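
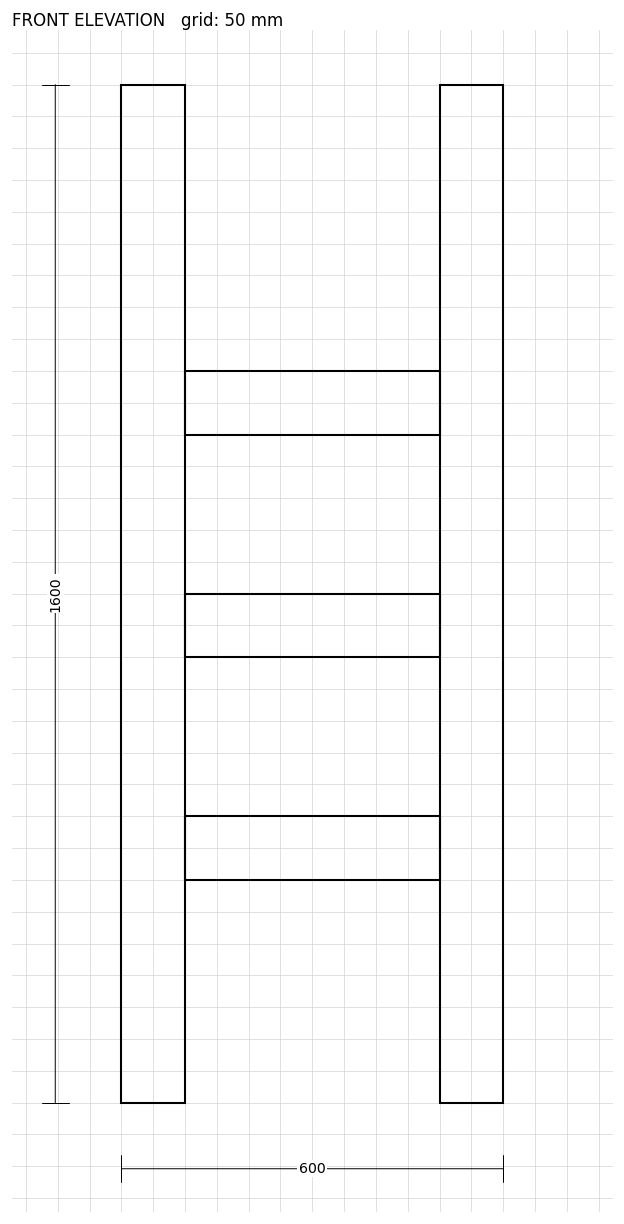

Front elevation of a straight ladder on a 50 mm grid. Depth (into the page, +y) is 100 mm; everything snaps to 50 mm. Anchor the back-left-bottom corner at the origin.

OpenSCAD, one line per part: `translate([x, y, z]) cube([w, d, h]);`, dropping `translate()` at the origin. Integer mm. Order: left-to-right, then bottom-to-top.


cube([100, 100, 1600]);
translate([100, 0, 350]) cube([400, 100, 100]);
translate([100, 0, 700]) cube([400, 100, 100]);
translate([100, 0, 1050]) cube([400, 100, 100]);
translate([500, 0, 0]) cube([100, 100, 1600]);


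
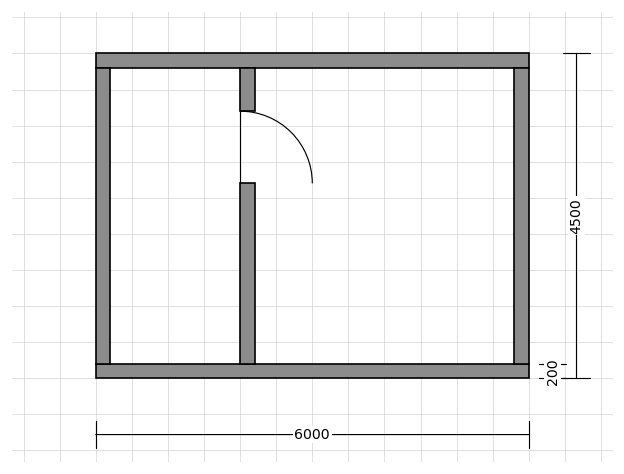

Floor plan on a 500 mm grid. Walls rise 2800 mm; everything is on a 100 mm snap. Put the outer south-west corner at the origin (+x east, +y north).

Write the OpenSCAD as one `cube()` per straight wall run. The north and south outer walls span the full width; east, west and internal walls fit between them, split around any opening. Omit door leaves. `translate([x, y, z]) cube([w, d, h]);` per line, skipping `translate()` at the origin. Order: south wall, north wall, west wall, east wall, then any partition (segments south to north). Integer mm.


cube([6000, 200, 2800]);
translate([0, 4300, 0]) cube([6000, 200, 2800]);
translate([0, 200, 0]) cube([200, 4100, 2800]);
translate([5800, 200, 0]) cube([200, 4100, 2800]);
translate([2000, 200, 0]) cube([200, 2500, 2800]);
translate([2000, 3700, 0]) cube([200, 600, 2800]);


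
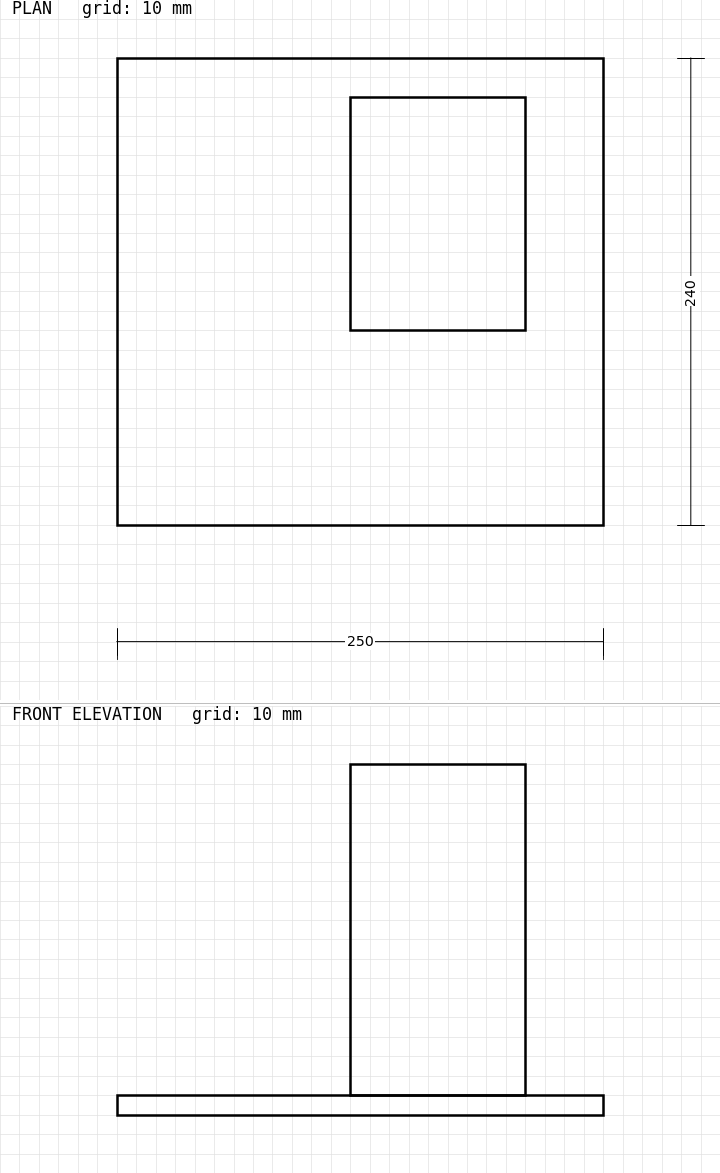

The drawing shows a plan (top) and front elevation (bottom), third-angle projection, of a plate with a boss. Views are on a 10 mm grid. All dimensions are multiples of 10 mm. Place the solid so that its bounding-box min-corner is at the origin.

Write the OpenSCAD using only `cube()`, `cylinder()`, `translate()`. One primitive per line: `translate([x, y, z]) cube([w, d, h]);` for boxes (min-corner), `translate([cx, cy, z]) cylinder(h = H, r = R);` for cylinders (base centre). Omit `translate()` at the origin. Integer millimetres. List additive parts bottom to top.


cube([250, 240, 10]);
translate([120, 100, 10]) cube([90, 120, 170]);


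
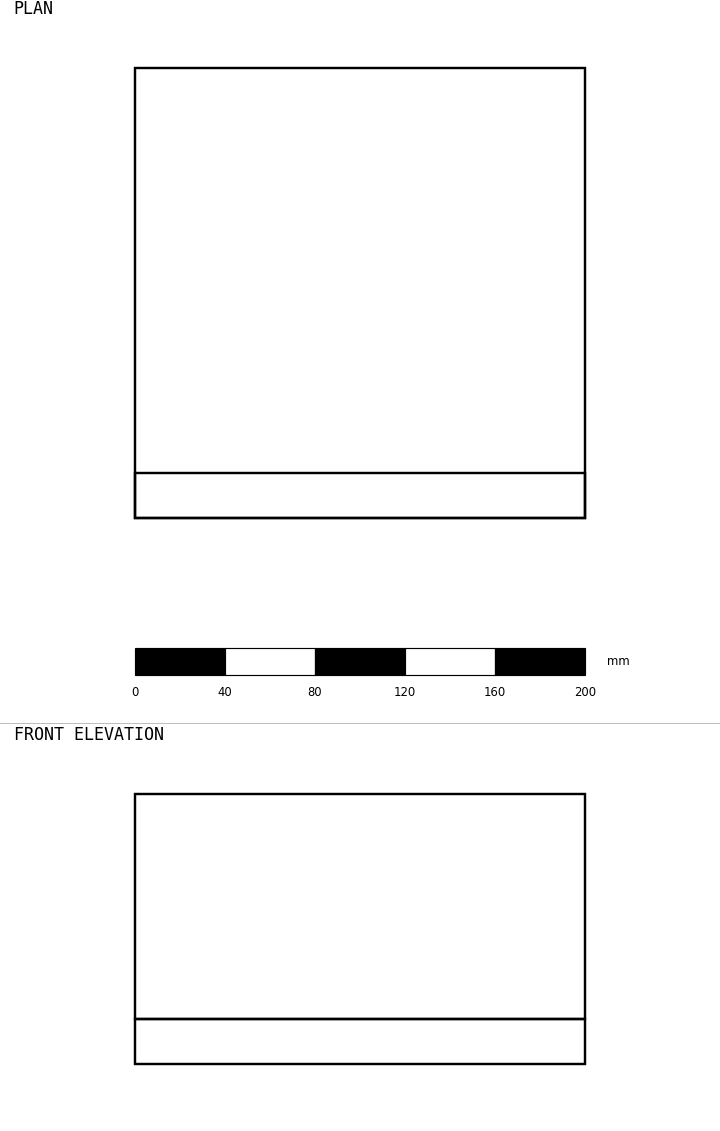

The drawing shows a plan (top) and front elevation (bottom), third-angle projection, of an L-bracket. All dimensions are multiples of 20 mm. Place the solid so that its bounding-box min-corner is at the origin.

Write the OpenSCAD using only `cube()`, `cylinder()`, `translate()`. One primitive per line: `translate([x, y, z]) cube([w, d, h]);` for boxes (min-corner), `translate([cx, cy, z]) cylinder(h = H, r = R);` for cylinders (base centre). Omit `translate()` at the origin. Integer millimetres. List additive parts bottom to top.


cube([200, 200, 20]);
translate([0, 0, 20]) cube([200, 20, 100]);


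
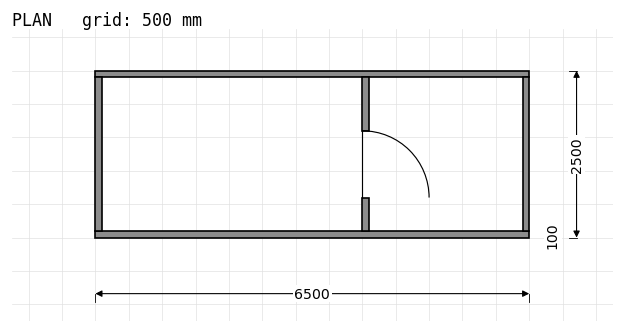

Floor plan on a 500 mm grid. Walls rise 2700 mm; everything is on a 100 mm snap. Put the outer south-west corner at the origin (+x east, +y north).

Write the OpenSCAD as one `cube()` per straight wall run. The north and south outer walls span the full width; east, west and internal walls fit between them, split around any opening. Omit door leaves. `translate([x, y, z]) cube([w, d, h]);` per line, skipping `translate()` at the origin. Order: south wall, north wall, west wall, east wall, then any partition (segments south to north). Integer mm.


cube([6500, 100, 2700]);
translate([0, 2400, 0]) cube([6500, 100, 2700]);
translate([0, 100, 0]) cube([100, 2300, 2700]);
translate([6400, 100, 0]) cube([100, 2300, 2700]);
translate([4000, 100, 0]) cube([100, 500, 2700]);
translate([4000, 1600, 0]) cube([100, 800, 2700]);


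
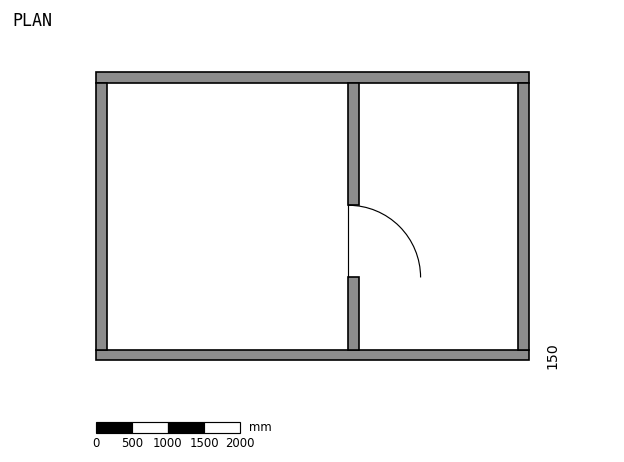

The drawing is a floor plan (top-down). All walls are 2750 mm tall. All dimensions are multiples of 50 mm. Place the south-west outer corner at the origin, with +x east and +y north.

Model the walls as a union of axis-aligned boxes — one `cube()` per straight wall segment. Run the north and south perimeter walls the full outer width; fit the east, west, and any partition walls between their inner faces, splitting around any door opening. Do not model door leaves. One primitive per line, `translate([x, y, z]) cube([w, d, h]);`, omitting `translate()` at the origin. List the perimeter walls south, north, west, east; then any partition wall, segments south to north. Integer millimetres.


cube([6000, 150, 2750]);
translate([0, 3850, 0]) cube([6000, 150, 2750]);
translate([0, 150, 0]) cube([150, 3700, 2750]);
translate([5850, 150, 0]) cube([150, 3700, 2750]);
translate([3500, 150, 0]) cube([150, 1000, 2750]);
translate([3500, 2150, 0]) cube([150, 1700, 2750]);


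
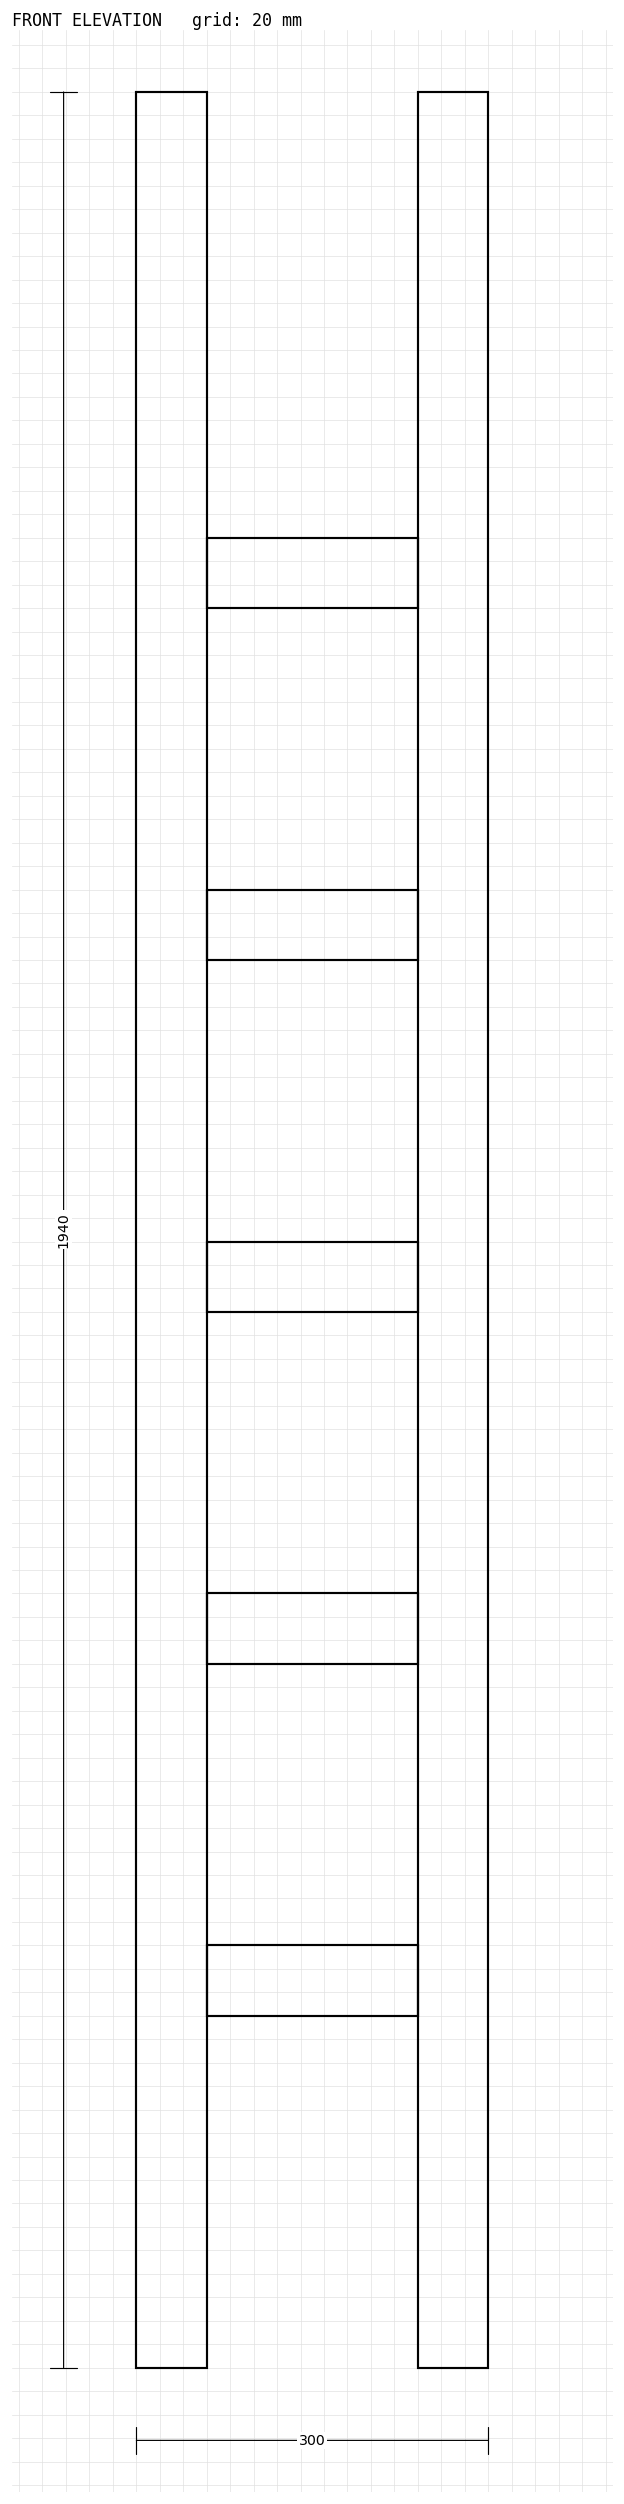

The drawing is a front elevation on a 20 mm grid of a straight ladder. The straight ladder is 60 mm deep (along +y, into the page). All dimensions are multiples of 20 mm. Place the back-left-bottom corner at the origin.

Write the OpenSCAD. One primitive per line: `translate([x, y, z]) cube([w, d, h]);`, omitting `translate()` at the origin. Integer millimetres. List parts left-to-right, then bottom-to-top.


cube([60, 60, 1940]);
translate([60, 0, 300]) cube([180, 60, 60]);
translate([60, 0, 600]) cube([180, 60, 60]);
translate([60, 0, 900]) cube([180, 60, 60]);
translate([60, 0, 1200]) cube([180, 60, 60]);
translate([60, 0, 1500]) cube([180, 60, 60]);
translate([240, 0, 0]) cube([60, 60, 1940]);


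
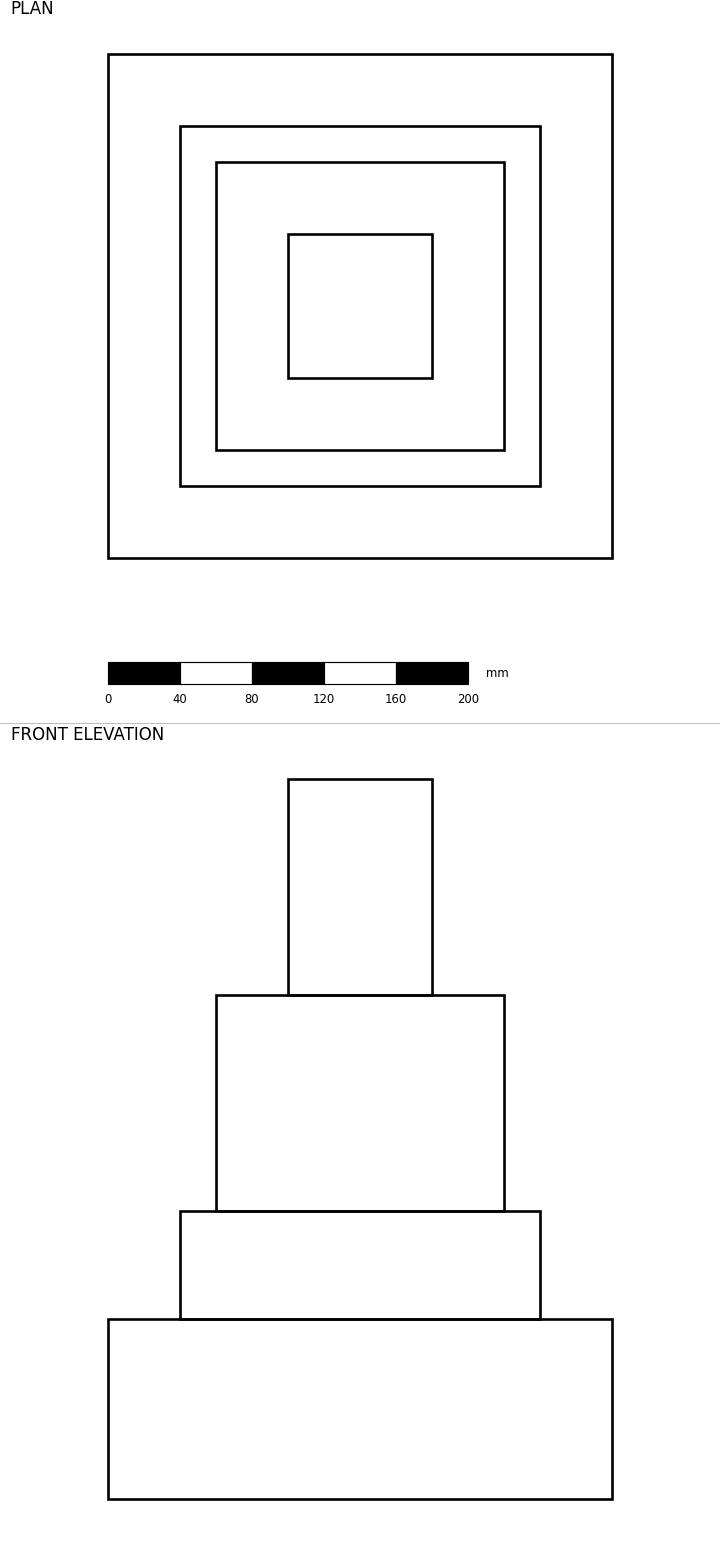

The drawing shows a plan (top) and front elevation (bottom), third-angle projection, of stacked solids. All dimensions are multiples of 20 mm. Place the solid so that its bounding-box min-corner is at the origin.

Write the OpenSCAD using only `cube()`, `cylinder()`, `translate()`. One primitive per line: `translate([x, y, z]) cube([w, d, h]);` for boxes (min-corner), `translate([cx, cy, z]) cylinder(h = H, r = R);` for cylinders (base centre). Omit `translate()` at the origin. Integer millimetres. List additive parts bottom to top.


cube([280, 280, 100]);
translate([40, 40, 100]) cube([200, 200, 60]);
translate([60, 60, 160]) cube([160, 160, 120]);
translate([100, 100, 280]) cube([80, 80, 120]);


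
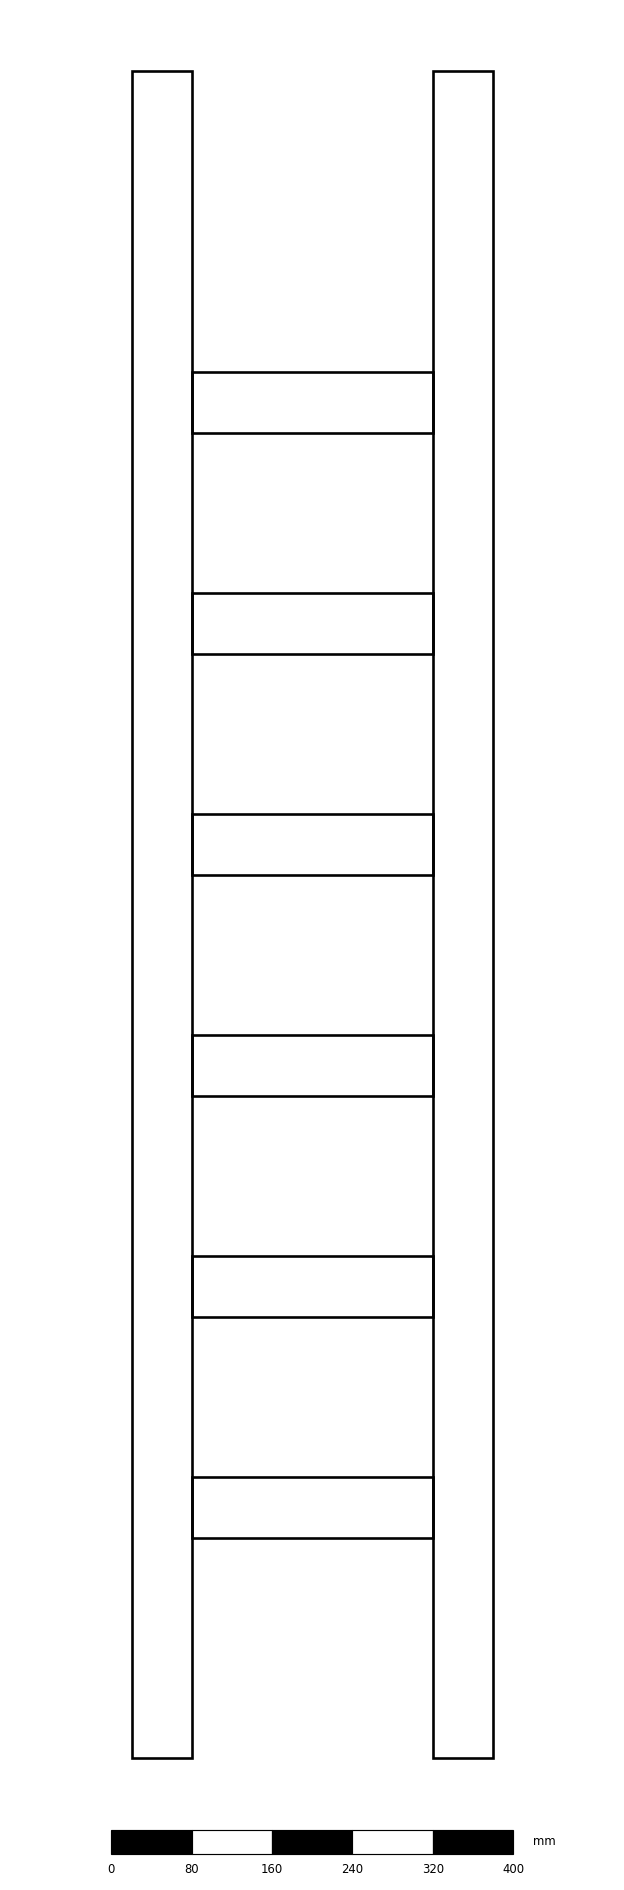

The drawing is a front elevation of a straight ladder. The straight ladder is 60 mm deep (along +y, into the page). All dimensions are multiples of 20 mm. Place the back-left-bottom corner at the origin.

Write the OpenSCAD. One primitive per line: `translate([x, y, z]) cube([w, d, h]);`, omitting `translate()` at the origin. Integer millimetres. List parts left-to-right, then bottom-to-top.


cube([60, 60, 1680]);
translate([60, 0, 220]) cube([240, 60, 60]);
translate([60, 0, 440]) cube([240, 60, 60]);
translate([60, 0, 660]) cube([240, 60, 60]);
translate([60, 0, 880]) cube([240, 60, 60]);
translate([60, 0, 1100]) cube([240, 60, 60]);
translate([60, 0, 1320]) cube([240, 60, 60]);
translate([300, 0, 0]) cube([60, 60, 1680]);


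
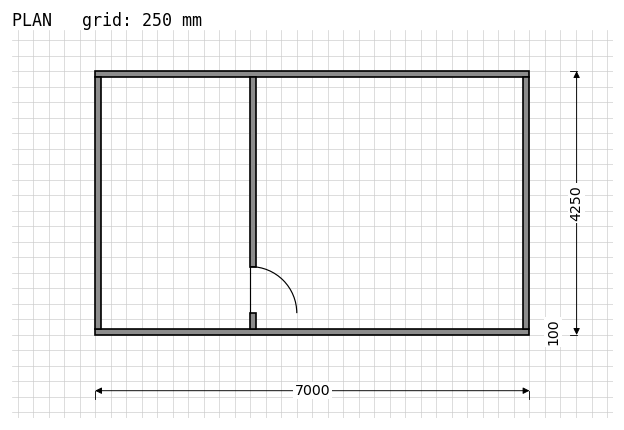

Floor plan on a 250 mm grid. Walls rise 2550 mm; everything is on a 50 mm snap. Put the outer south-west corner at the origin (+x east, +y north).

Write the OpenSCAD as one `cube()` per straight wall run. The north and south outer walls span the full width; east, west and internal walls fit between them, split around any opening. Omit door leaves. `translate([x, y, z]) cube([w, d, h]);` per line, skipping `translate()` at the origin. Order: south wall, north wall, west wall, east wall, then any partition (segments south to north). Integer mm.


cube([7000, 100, 2550]);
translate([0, 4150, 0]) cube([7000, 100, 2550]);
translate([0, 100, 0]) cube([100, 4050, 2550]);
translate([6900, 100, 0]) cube([100, 4050, 2550]);
translate([2500, 100, 0]) cube([100, 250, 2550]);
translate([2500, 1100, 0]) cube([100, 3050, 2550]);


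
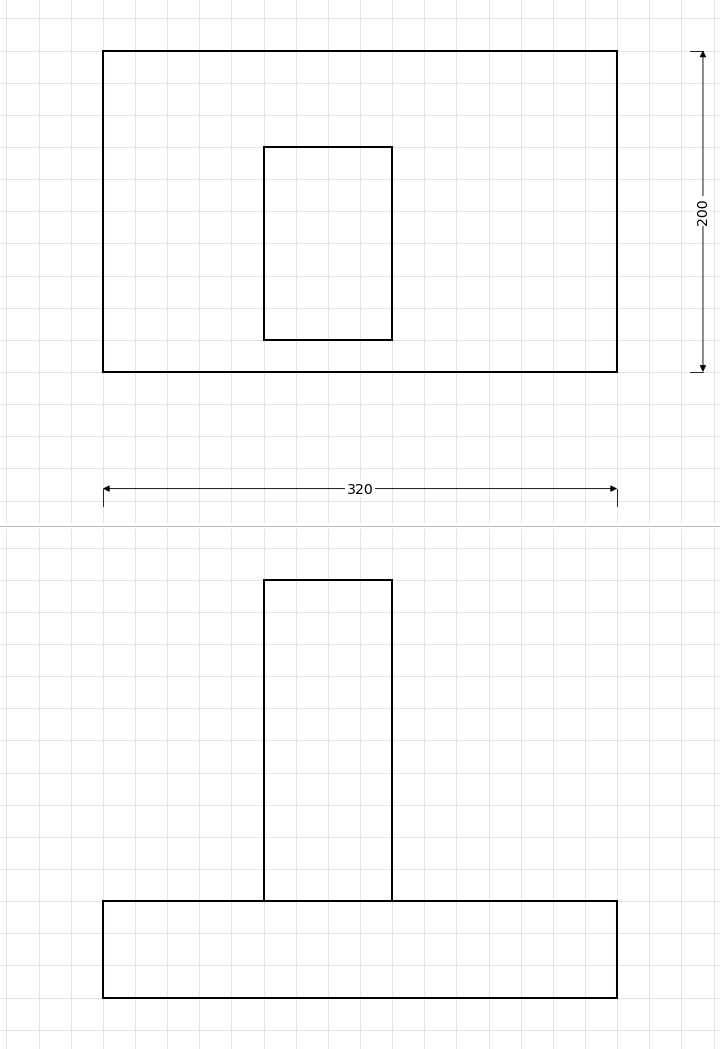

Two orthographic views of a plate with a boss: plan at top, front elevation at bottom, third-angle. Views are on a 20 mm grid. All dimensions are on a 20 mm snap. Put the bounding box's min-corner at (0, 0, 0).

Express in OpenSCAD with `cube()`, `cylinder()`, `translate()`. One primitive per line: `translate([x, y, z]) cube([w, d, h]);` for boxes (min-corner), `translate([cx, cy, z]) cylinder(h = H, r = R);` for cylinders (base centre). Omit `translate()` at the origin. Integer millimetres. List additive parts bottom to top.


cube([320, 200, 60]);
translate([100, 20, 60]) cube([80, 120, 200]);


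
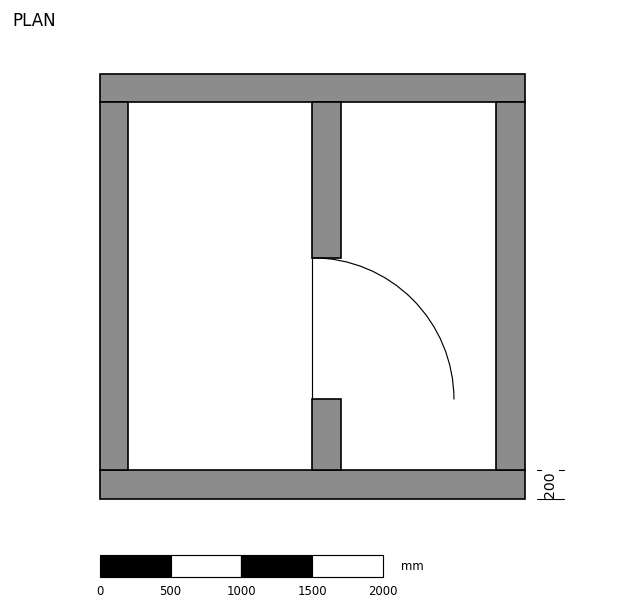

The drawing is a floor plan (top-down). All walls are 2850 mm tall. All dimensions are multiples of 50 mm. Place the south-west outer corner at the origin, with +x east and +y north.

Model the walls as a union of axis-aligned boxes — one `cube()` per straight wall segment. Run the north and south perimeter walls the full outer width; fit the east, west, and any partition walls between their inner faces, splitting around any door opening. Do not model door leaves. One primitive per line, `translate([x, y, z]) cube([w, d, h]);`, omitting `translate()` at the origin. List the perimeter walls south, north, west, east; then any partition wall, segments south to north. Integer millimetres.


cube([3000, 200, 2850]);
translate([0, 2800, 0]) cube([3000, 200, 2850]);
translate([0, 200, 0]) cube([200, 2600, 2850]);
translate([2800, 200, 0]) cube([200, 2600, 2850]);
translate([1500, 200, 0]) cube([200, 500, 2850]);
translate([1500, 1700, 0]) cube([200, 1100, 2850]);


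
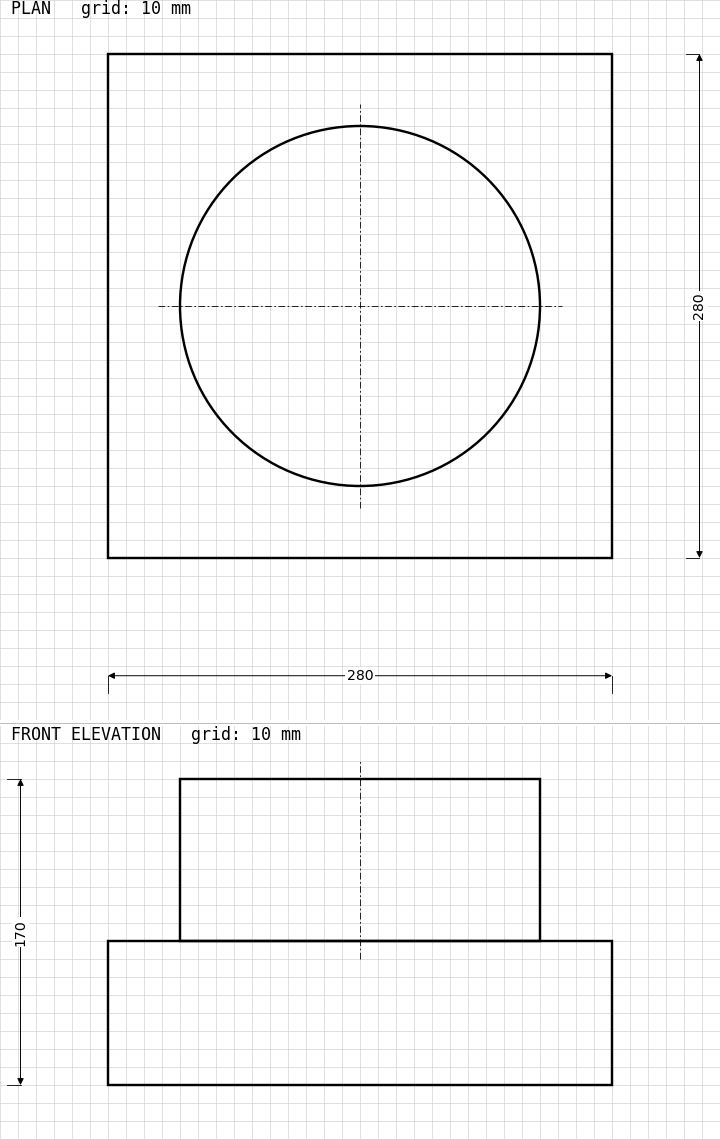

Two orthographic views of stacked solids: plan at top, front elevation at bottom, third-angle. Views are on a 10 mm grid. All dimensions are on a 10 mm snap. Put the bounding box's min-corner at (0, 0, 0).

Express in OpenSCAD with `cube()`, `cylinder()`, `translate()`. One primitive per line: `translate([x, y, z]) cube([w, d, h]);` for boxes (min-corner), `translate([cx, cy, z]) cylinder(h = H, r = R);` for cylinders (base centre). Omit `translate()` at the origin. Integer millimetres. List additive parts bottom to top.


cube([280, 280, 80]);
translate([140, 140, 80]) cylinder(h = 90, r = 100);


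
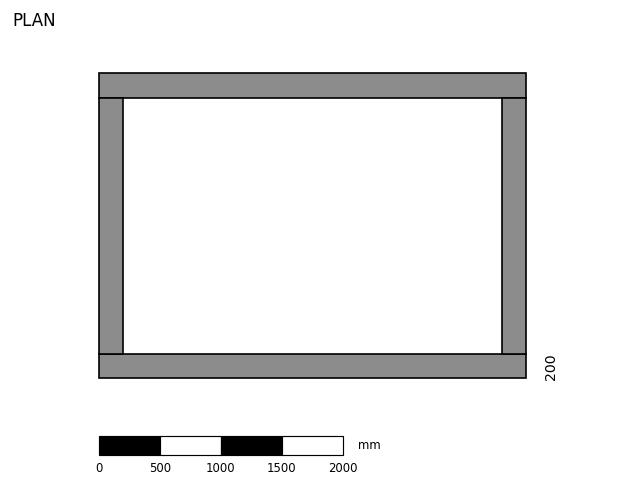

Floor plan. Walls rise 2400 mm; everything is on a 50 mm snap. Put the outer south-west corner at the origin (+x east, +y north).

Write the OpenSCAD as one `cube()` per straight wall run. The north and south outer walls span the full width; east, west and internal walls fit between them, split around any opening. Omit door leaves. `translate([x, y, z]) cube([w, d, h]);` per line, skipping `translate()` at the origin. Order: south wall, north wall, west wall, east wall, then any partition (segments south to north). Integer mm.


cube([3500, 200, 2400]);
translate([0, 2300, 0]) cube([3500, 200, 2400]);
translate([0, 200, 0]) cube([200, 2100, 2400]);
translate([3300, 200, 0]) cube([200, 2100, 2400]);


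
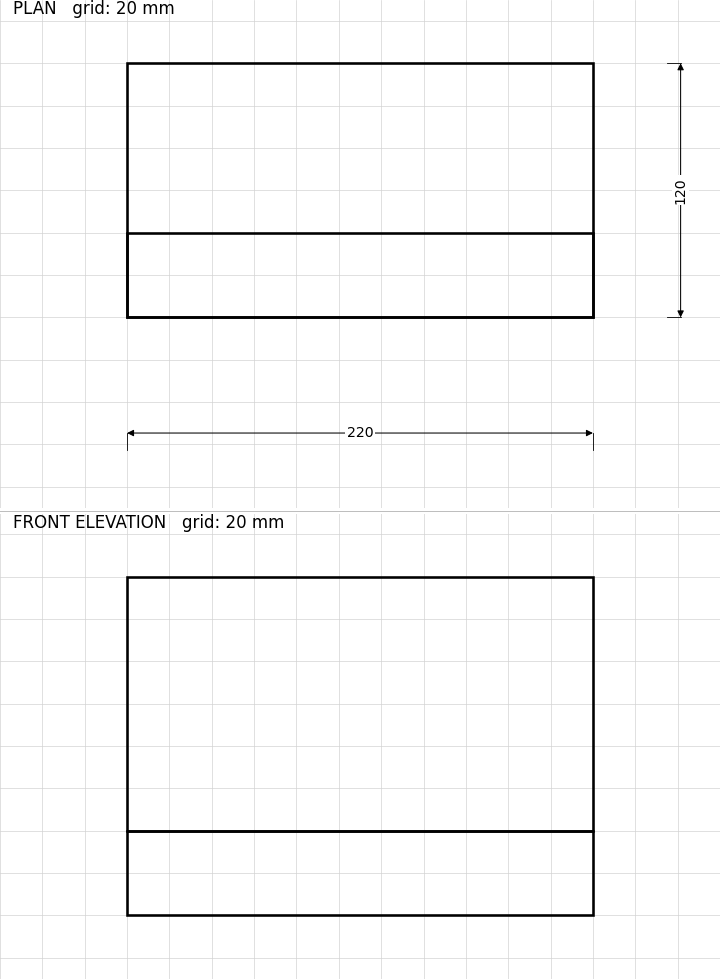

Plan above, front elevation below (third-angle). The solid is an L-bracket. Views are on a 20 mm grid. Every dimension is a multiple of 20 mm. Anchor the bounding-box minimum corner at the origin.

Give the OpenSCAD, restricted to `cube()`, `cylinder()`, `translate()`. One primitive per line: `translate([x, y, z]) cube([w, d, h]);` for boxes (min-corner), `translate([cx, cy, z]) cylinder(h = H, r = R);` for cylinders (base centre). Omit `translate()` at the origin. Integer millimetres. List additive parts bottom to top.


cube([220, 120, 40]);
translate([0, 0, 40]) cube([220, 40, 120]);


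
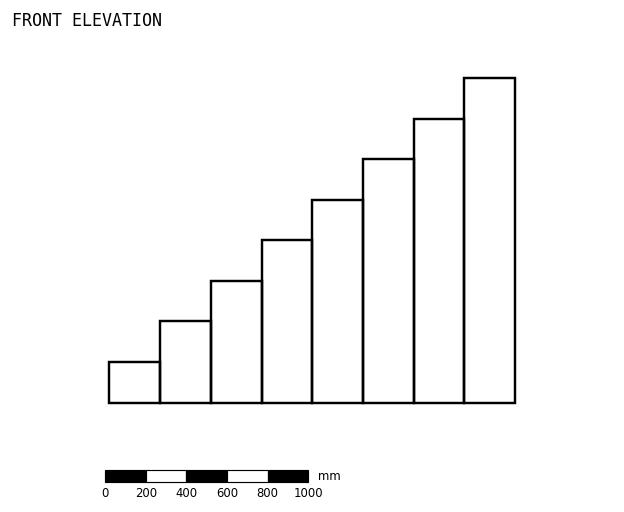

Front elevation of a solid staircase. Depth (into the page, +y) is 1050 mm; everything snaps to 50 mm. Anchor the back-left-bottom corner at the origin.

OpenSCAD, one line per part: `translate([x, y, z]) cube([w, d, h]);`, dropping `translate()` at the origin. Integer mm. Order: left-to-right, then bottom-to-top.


cube([250, 1050, 200]);
translate([250, 0, 0]) cube([250, 1050, 400]);
translate([500, 0, 0]) cube([250, 1050, 600]);
translate([750, 0, 0]) cube([250, 1050, 800]);
translate([1000, 0, 0]) cube([250, 1050, 1000]);
translate([1250, 0, 0]) cube([250, 1050, 1200]);
translate([1500, 0, 0]) cube([250, 1050, 1400]);
translate([1750, 0, 0]) cube([250, 1050, 1600]);


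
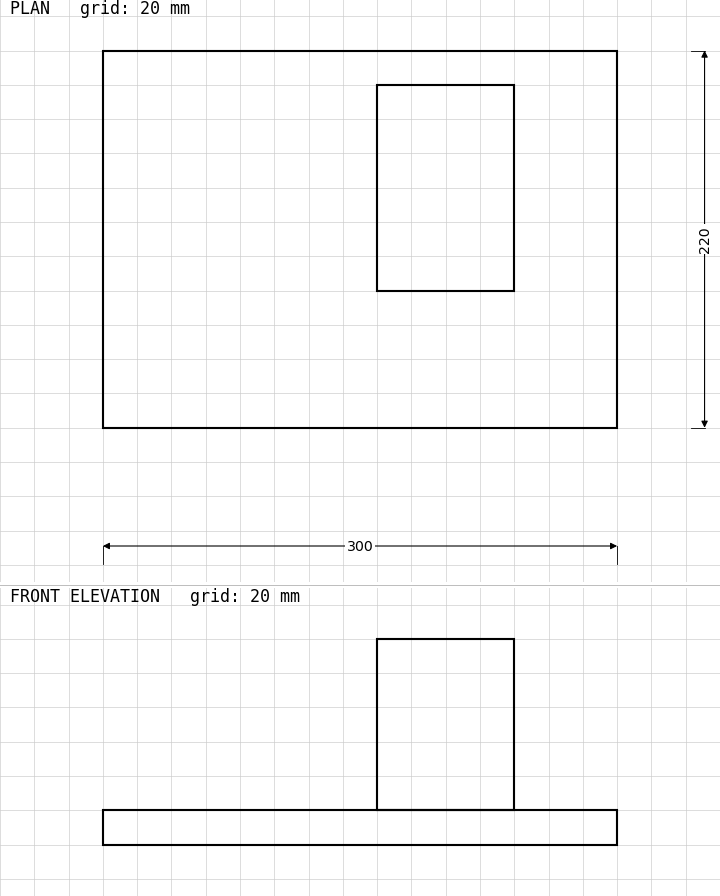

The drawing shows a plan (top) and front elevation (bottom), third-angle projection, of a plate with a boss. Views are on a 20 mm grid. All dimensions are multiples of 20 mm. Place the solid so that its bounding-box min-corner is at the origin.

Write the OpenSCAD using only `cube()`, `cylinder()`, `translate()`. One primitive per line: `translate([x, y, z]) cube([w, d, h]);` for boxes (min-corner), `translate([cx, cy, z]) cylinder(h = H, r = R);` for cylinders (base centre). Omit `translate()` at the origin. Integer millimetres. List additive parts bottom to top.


cube([300, 220, 20]);
translate([160, 80, 20]) cube([80, 120, 100]);


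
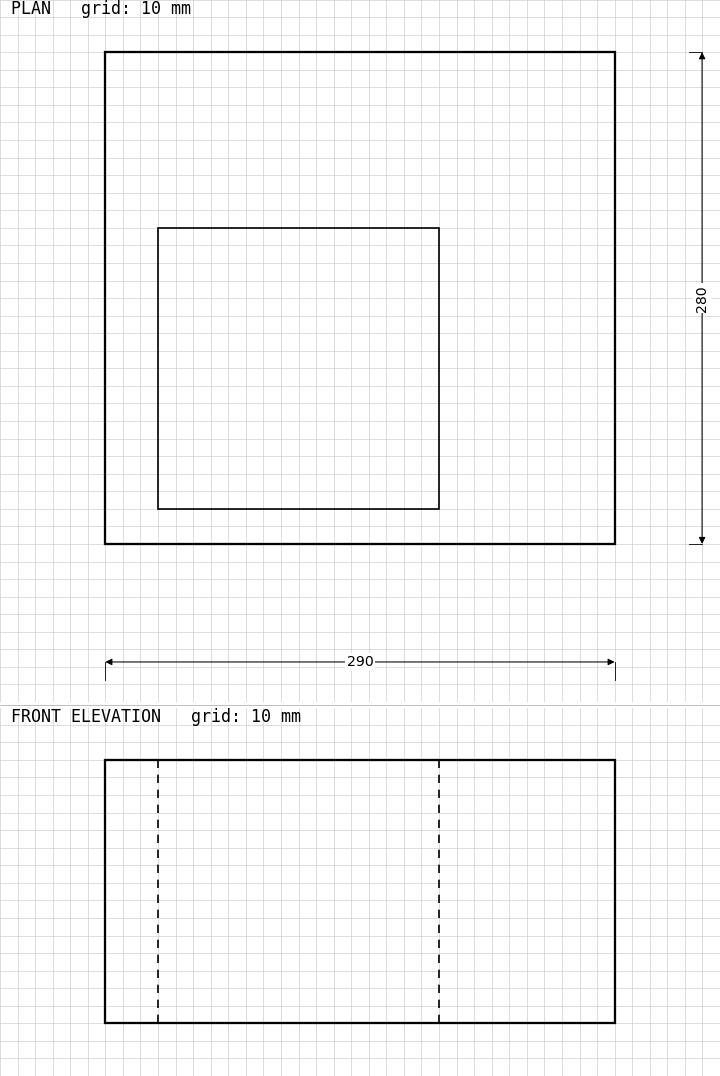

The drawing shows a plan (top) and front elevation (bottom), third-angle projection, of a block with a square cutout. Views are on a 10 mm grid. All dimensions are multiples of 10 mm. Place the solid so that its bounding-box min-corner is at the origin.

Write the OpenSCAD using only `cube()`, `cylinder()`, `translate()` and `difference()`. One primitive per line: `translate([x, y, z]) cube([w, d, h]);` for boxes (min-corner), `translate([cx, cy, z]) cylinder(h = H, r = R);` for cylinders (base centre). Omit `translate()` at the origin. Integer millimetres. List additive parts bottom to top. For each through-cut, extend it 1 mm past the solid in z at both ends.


difference() {
  cube([290, 280, 150]);
  translate([30, 20, -1]) cube([160, 160, 152]);
}


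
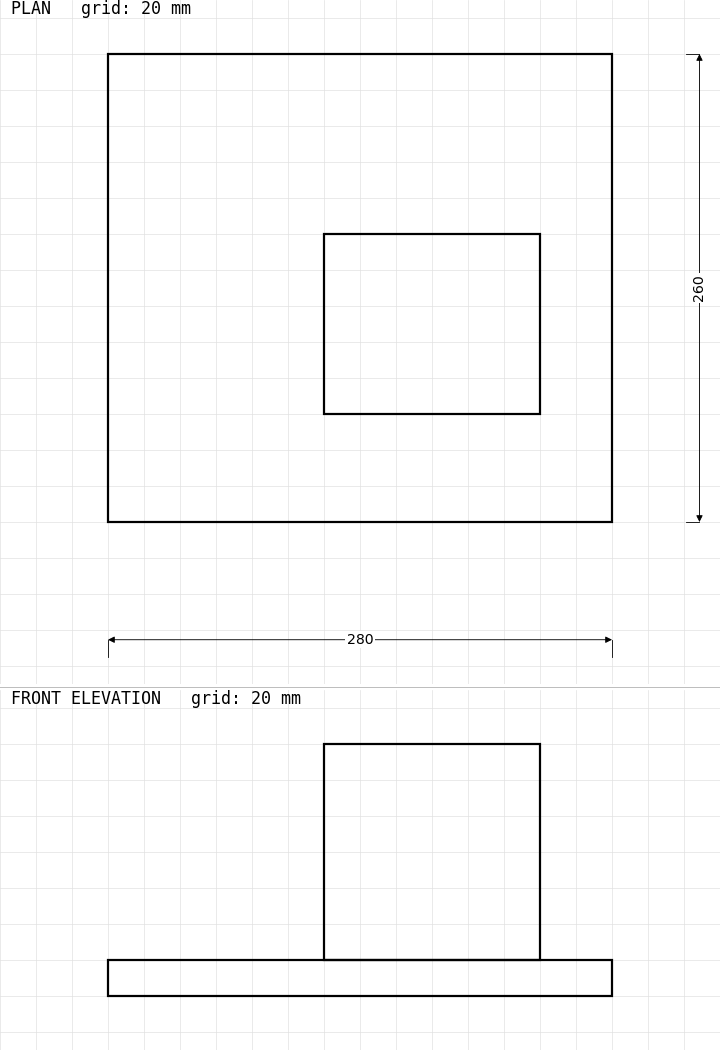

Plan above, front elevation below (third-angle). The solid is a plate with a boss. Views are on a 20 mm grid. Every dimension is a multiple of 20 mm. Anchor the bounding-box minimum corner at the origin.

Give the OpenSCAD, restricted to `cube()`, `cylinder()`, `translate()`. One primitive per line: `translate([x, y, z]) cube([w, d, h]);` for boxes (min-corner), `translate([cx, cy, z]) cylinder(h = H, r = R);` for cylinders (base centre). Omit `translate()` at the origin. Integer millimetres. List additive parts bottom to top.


cube([280, 260, 20]);
translate([120, 60, 20]) cube([120, 100, 120]);


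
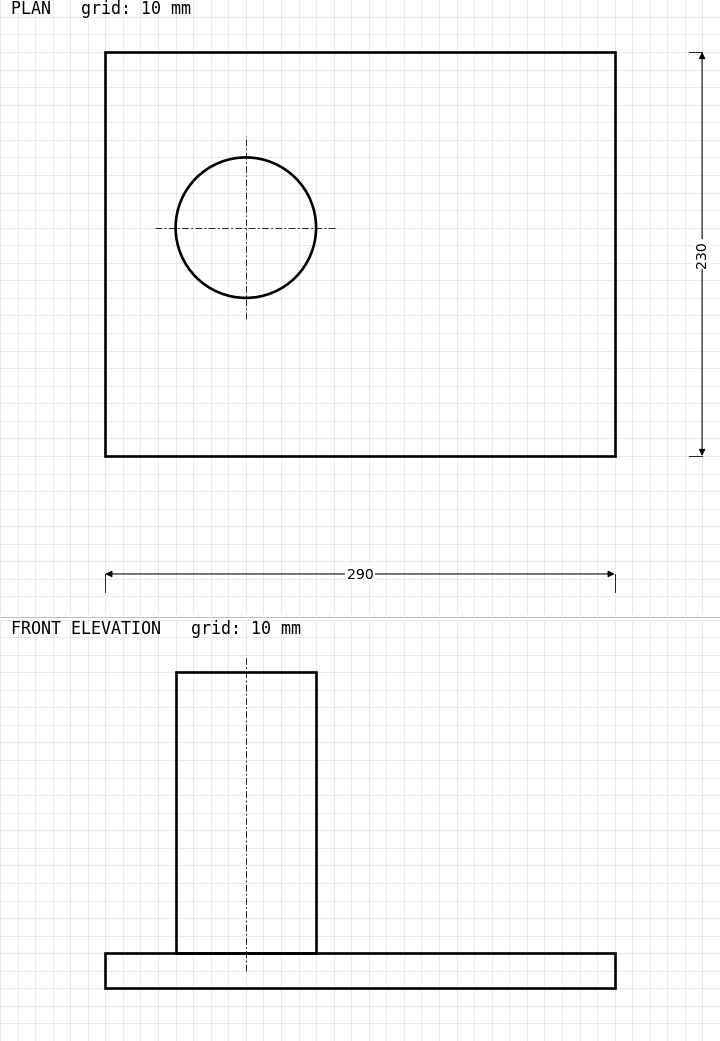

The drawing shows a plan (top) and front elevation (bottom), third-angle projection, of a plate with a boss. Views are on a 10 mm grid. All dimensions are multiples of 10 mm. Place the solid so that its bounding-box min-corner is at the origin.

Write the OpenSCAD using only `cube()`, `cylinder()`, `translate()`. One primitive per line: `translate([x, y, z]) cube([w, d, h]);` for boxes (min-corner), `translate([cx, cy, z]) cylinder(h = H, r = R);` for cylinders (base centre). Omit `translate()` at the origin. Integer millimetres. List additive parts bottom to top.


cube([290, 230, 20]);
translate([80, 130, 20]) cylinder(h = 160, r = 40);


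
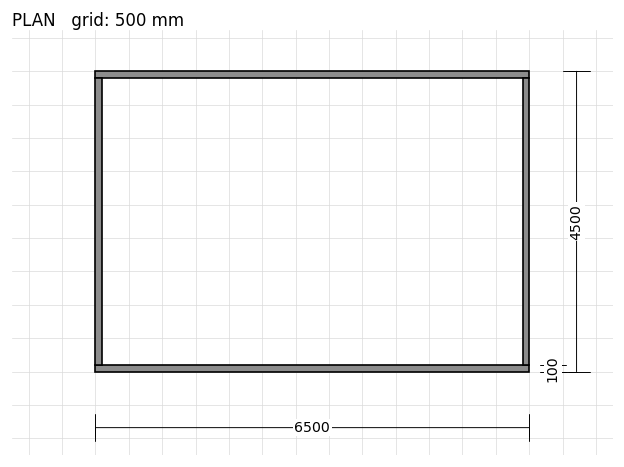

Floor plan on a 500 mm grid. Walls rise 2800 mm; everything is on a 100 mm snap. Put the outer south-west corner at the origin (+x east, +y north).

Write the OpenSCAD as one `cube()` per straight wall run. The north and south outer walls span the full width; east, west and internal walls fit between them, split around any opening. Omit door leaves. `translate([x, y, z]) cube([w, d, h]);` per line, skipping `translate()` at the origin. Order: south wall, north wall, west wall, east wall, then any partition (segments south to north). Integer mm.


cube([6500, 100, 2800]);
translate([0, 4400, 0]) cube([6500, 100, 2800]);
translate([0, 100, 0]) cube([100, 4300, 2800]);
translate([6400, 100, 0]) cube([100, 4300, 2800]);


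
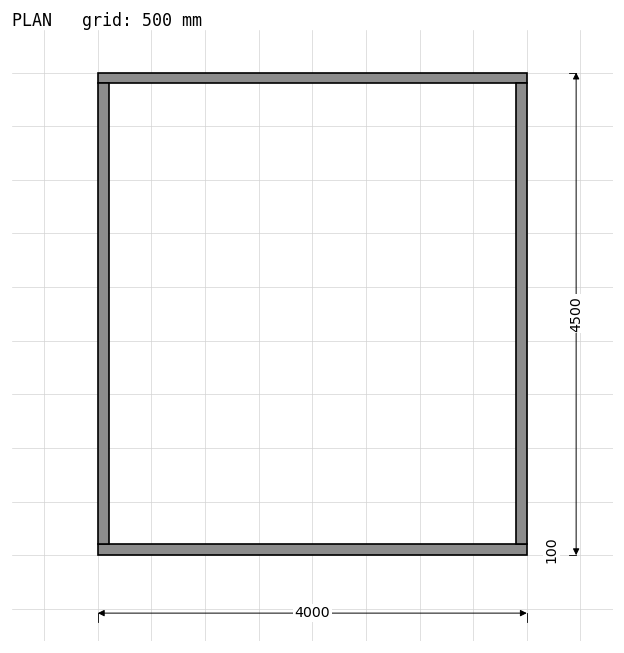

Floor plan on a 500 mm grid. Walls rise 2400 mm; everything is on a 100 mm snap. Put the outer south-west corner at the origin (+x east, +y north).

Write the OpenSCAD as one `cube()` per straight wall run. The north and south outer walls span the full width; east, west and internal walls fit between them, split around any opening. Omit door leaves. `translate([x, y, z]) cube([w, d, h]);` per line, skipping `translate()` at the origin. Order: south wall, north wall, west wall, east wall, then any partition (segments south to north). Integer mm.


cube([4000, 100, 2400]);
translate([0, 4400, 0]) cube([4000, 100, 2400]);
translate([0, 100, 0]) cube([100, 4300, 2400]);
translate([3900, 100, 0]) cube([100, 4300, 2400]);


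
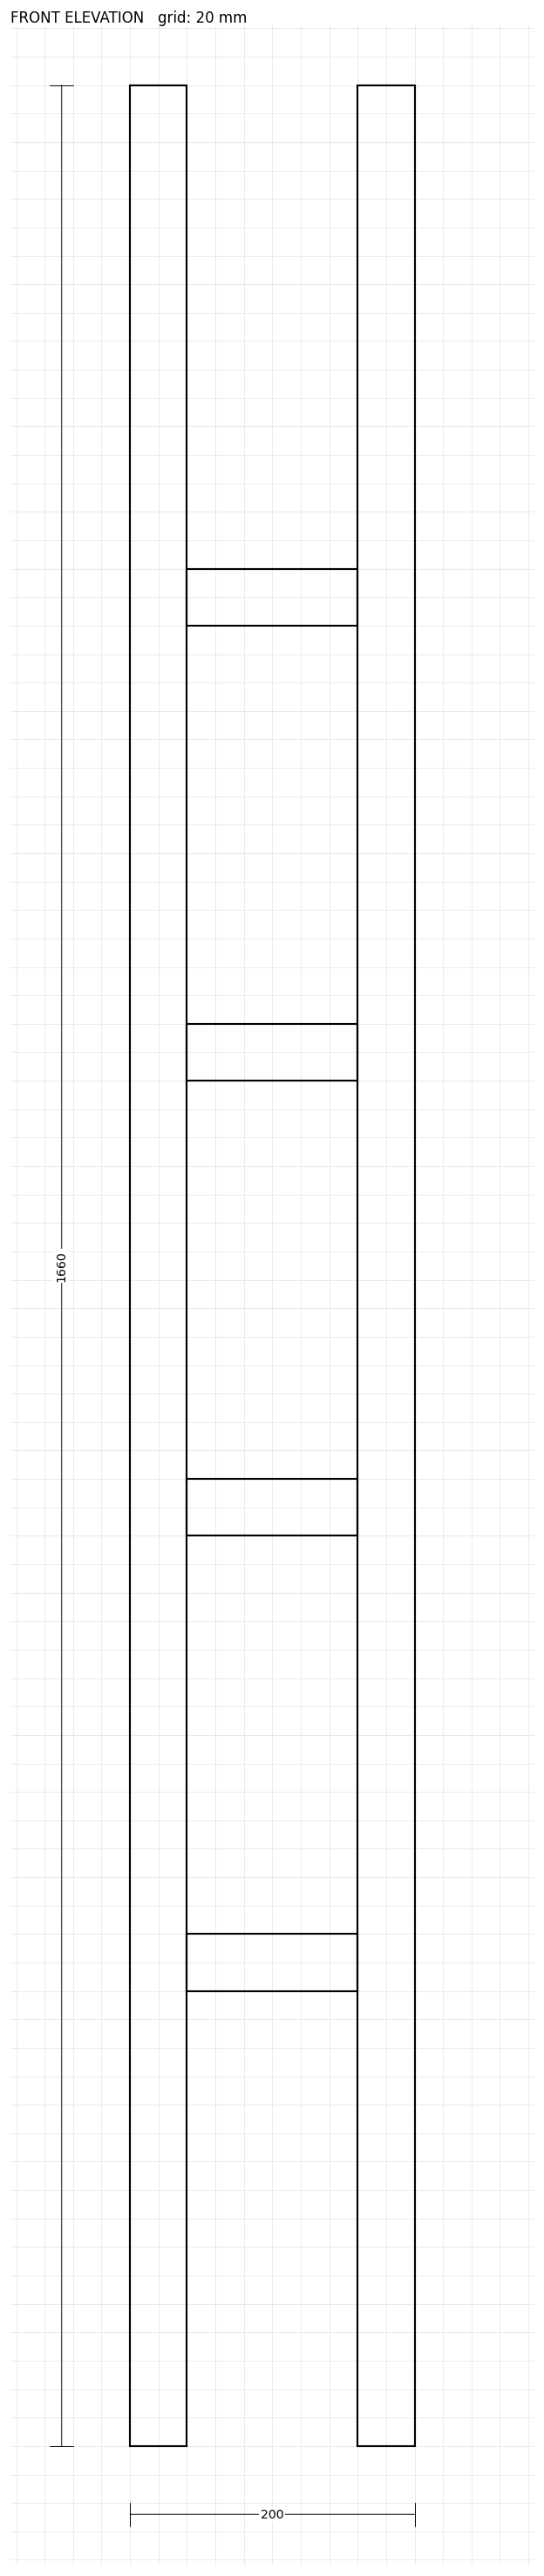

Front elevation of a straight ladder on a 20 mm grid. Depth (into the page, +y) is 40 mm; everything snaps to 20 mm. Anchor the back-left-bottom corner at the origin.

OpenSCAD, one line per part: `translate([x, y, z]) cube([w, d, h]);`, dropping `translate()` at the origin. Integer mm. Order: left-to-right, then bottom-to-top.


cube([40, 40, 1660]);
translate([40, 0, 320]) cube([120, 40, 40]);
translate([40, 0, 640]) cube([120, 40, 40]);
translate([40, 0, 960]) cube([120, 40, 40]);
translate([40, 0, 1280]) cube([120, 40, 40]);
translate([160, 0, 0]) cube([40, 40, 1660]);


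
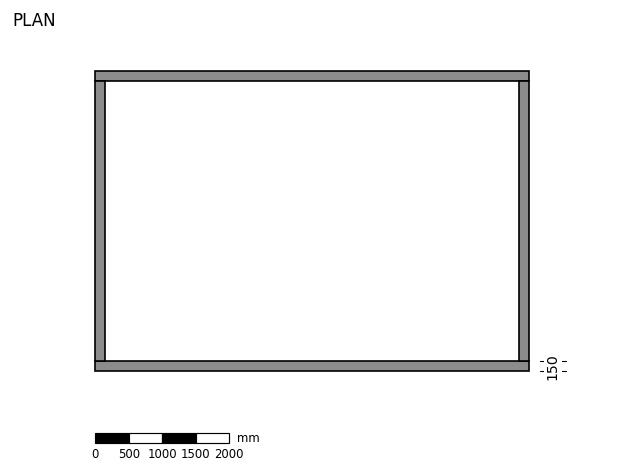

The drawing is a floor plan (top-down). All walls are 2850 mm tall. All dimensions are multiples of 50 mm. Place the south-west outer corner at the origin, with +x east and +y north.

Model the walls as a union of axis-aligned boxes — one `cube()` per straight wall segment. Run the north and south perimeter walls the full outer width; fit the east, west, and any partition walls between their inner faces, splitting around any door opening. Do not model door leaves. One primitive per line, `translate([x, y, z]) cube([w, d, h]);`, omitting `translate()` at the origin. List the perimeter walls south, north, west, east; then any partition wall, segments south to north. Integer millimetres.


cube([6500, 150, 2850]);
translate([0, 4350, 0]) cube([6500, 150, 2850]);
translate([0, 150, 0]) cube([150, 4200, 2850]);
translate([6350, 150, 0]) cube([150, 4200, 2850]);


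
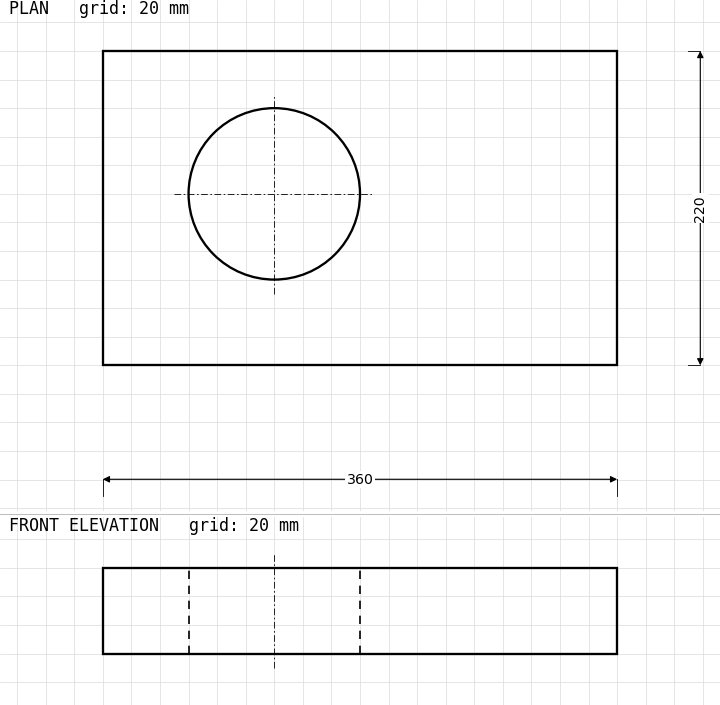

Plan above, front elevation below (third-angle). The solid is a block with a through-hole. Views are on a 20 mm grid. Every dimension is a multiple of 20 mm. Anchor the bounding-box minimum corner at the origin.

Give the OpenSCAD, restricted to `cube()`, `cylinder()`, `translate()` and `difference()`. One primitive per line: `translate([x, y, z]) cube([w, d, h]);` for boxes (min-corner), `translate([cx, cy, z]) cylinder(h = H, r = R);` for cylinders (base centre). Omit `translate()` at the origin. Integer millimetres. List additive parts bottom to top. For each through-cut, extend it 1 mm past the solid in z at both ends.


difference() {
  cube([360, 220, 60]);
  translate([120, 120, -1]) cylinder(h = 62, r = 60);
}


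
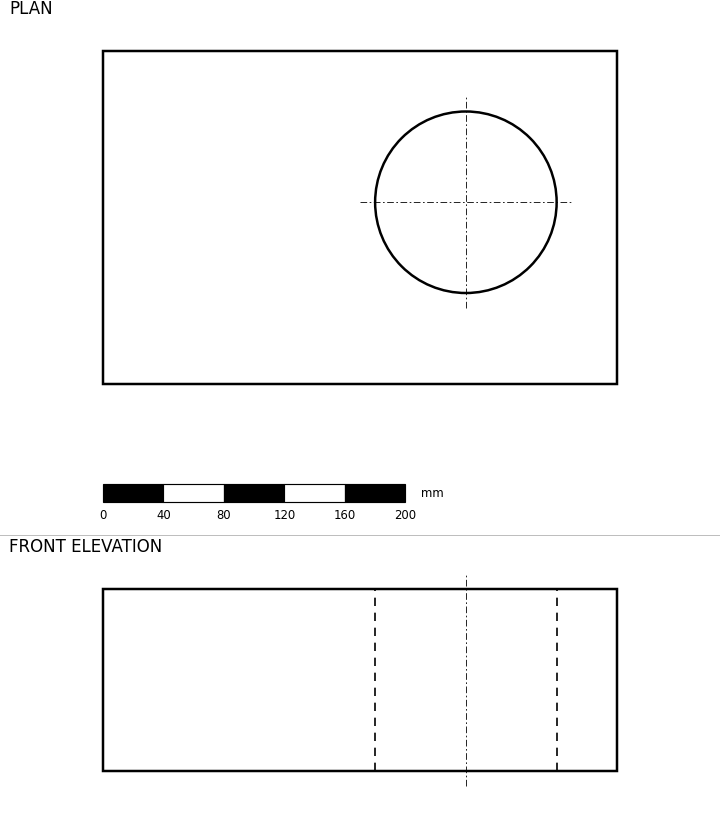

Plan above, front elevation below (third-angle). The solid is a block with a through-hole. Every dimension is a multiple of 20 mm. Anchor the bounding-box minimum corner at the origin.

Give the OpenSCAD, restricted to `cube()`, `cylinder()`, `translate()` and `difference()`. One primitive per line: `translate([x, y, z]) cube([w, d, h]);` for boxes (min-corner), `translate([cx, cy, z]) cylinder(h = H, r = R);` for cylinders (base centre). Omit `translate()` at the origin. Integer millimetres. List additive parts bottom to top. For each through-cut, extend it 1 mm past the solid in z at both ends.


difference() {
  cube([340, 220, 120]);
  translate([240, 120, -1]) cylinder(h = 122, r = 60);
}


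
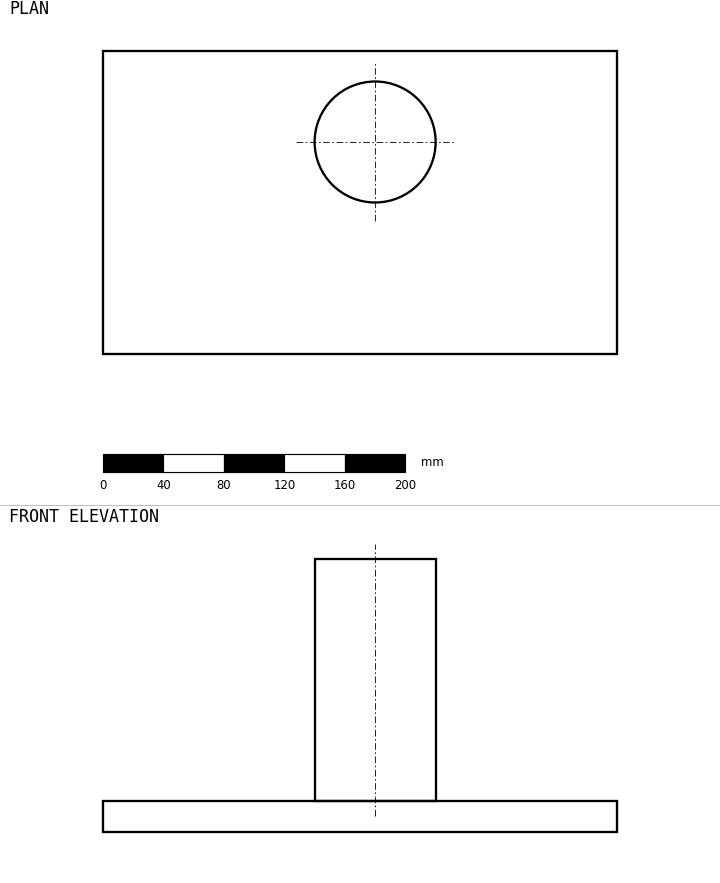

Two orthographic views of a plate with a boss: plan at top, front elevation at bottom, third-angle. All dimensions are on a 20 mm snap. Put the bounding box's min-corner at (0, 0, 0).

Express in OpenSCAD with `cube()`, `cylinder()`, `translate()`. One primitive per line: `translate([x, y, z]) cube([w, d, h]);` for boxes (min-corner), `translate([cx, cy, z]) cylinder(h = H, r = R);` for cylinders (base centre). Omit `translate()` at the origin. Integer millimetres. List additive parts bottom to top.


cube([340, 200, 20]);
translate([180, 140, 20]) cylinder(h = 160, r = 40);


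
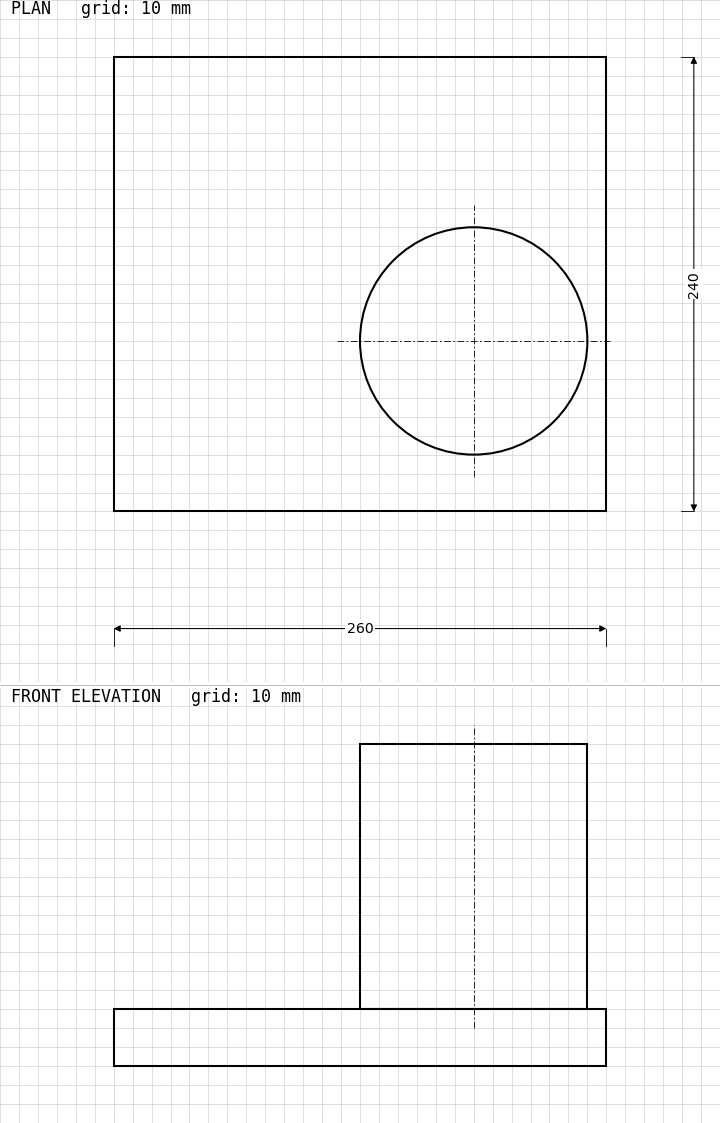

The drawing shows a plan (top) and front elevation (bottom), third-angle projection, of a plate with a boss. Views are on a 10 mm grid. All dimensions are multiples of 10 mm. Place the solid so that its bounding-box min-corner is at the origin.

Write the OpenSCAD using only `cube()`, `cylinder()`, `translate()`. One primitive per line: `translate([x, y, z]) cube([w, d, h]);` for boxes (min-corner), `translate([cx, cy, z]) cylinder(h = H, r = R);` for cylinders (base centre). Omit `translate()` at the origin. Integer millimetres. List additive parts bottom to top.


cube([260, 240, 30]);
translate([190, 90, 30]) cylinder(h = 140, r = 60);


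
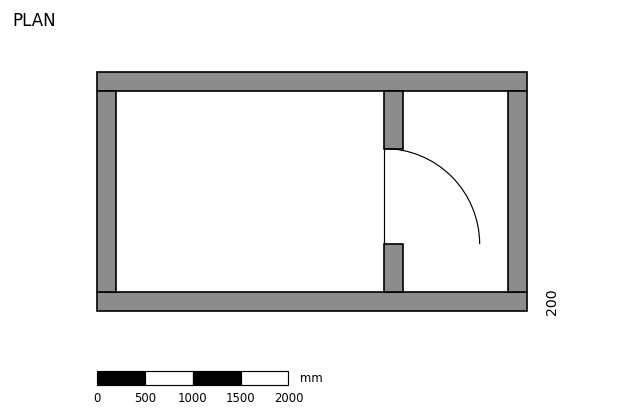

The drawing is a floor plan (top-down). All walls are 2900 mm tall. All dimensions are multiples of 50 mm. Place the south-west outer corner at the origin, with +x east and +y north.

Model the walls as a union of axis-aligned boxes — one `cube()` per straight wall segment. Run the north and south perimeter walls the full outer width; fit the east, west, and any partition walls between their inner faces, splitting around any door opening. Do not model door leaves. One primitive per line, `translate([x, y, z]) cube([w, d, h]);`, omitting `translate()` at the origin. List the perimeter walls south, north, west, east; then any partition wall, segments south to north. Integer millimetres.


cube([4500, 200, 2900]);
translate([0, 2300, 0]) cube([4500, 200, 2900]);
translate([0, 200, 0]) cube([200, 2100, 2900]);
translate([4300, 200, 0]) cube([200, 2100, 2900]);
translate([3000, 200, 0]) cube([200, 500, 2900]);
translate([3000, 1700, 0]) cube([200, 600, 2900]);


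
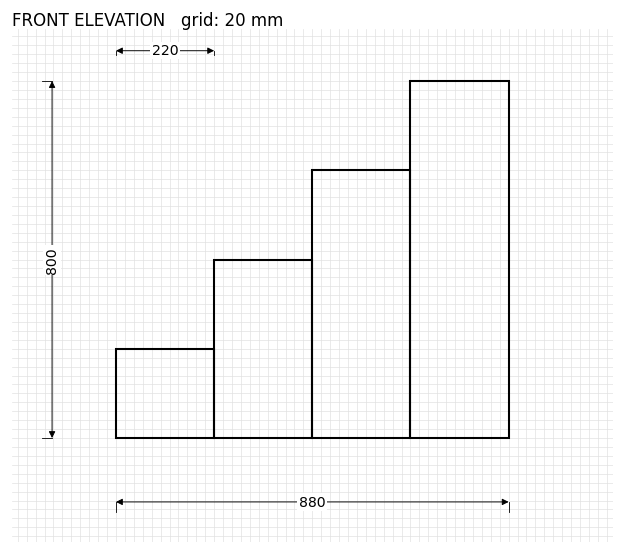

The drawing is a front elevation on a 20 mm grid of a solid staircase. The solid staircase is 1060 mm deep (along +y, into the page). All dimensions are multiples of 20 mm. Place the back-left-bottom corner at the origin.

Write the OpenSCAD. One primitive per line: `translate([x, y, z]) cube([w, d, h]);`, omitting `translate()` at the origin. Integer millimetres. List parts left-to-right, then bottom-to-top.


cube([220, 1060, 200]);
translate([220, 0, 0]) cube([220, 1060, 400]);
translate([440, 0, 0]) cube([220, 1060, 600]);
translate([660, 0, 0]) cube([220, 1060, 800]);


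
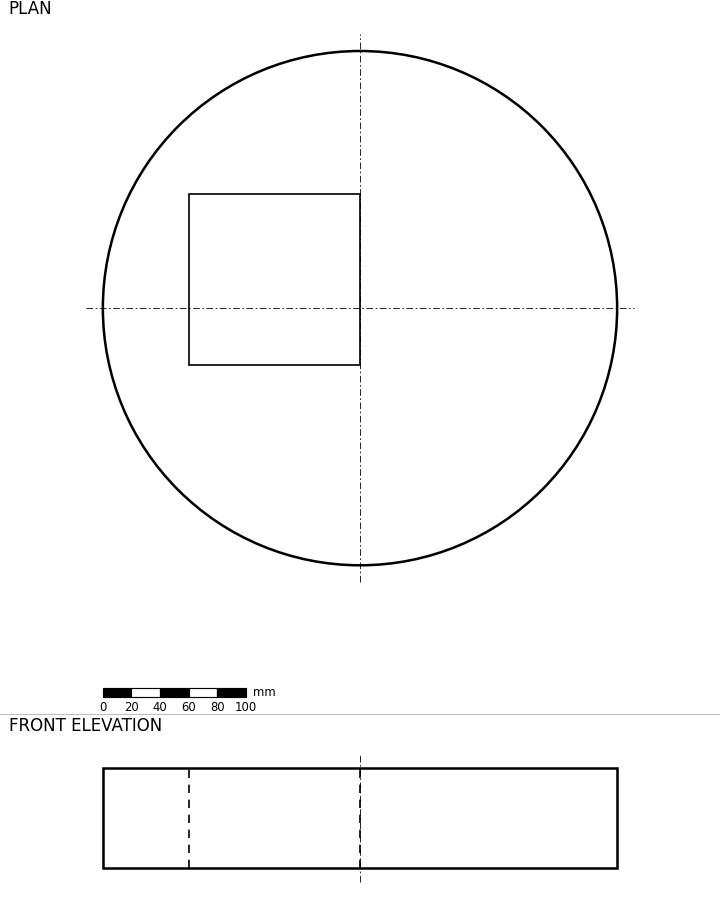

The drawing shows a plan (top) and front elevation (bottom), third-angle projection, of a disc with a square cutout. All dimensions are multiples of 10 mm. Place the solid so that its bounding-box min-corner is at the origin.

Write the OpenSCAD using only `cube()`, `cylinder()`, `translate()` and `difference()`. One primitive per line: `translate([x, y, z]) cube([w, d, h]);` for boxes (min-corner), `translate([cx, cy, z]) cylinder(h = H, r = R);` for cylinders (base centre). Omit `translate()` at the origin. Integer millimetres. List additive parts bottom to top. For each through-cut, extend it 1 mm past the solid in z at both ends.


difference() {
  translate([180, 180, 0]) cylinder(h = 70, r = 180);
  translate([60, 140, -1]) cube([120, 120, 72]);
}


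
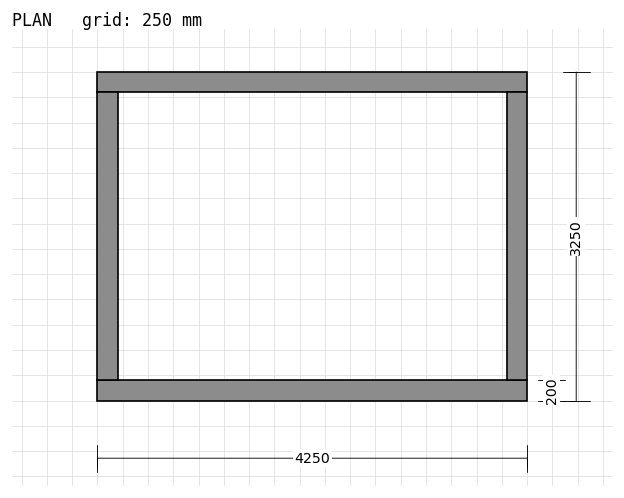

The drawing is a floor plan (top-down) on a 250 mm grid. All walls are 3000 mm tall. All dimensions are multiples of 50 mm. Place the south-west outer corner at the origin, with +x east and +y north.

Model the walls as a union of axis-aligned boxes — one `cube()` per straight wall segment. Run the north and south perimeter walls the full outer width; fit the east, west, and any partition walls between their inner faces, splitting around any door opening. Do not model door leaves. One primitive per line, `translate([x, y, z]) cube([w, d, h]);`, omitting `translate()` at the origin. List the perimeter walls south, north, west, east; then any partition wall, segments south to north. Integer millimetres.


cube([4250, 200, 3000]);
translate([0, 3050, 0]) cube([4250, 200, 3000]);
translate([0, 200, 0]) cube([200, 2850, 3000]);
translate([4050, 200, 0]) cube([200, 2850, 3000]);


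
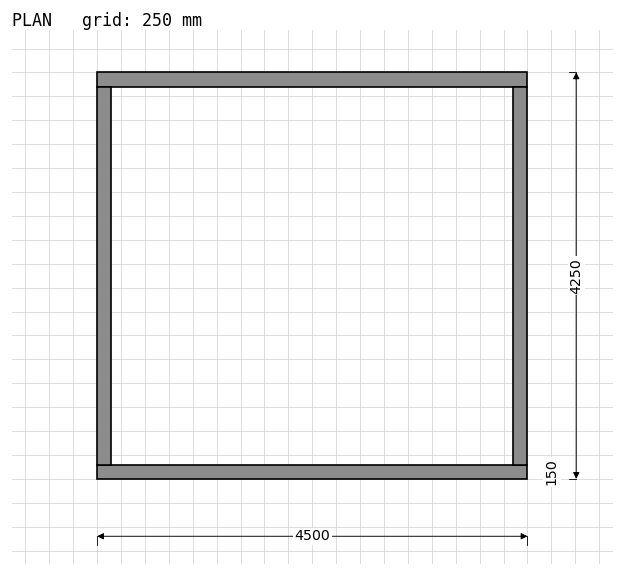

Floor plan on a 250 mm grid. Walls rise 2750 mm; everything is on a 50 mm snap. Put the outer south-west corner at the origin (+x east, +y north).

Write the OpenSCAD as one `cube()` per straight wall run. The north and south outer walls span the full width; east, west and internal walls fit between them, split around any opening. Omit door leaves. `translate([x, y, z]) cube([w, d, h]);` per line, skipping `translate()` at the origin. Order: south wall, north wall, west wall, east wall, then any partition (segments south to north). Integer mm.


cube([4500, 150, 2750]);
translate([0, 4100, 0]) cube([4500, 150, 2750]);
translate([0, 150, 0]) cube([150, 3950, 2750]);
translate([4350, 150, 0]) cube([150, 3950, 2750]);


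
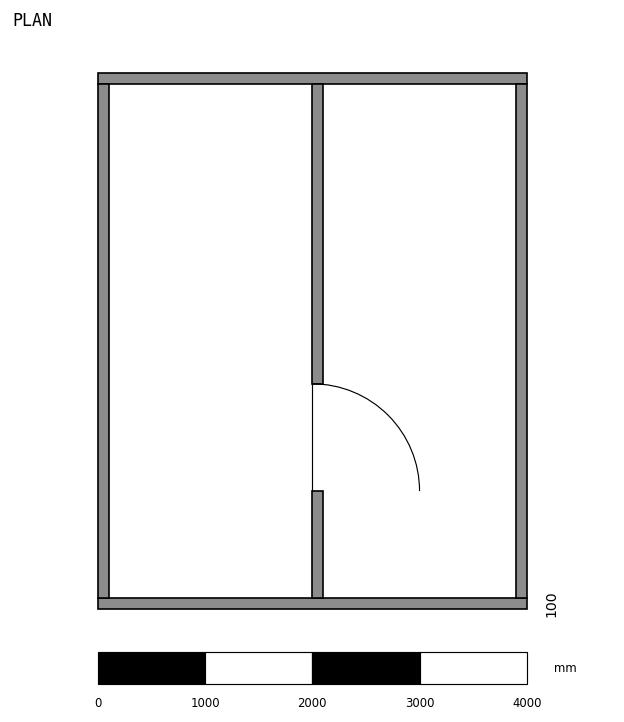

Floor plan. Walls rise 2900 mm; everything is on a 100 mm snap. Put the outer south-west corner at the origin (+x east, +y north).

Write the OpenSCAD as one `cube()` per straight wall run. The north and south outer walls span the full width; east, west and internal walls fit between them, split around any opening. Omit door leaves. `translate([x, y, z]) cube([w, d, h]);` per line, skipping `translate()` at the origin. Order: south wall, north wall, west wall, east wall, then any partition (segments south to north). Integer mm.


cube([4000, 100, 2900]);
translate([0, 4900, 0]) cube([4000, 100, 2900]);
translate([0, 100, 0]) cube([100, 4800, 2900]);
translate([3900, 100, 0]) cube([100, 4800, 2900]);
translate([2000, 100, 0]) cube([100, 1000, 2900]);
translate([2000, 2100, 0]) cube([100, 2800, 2900]);


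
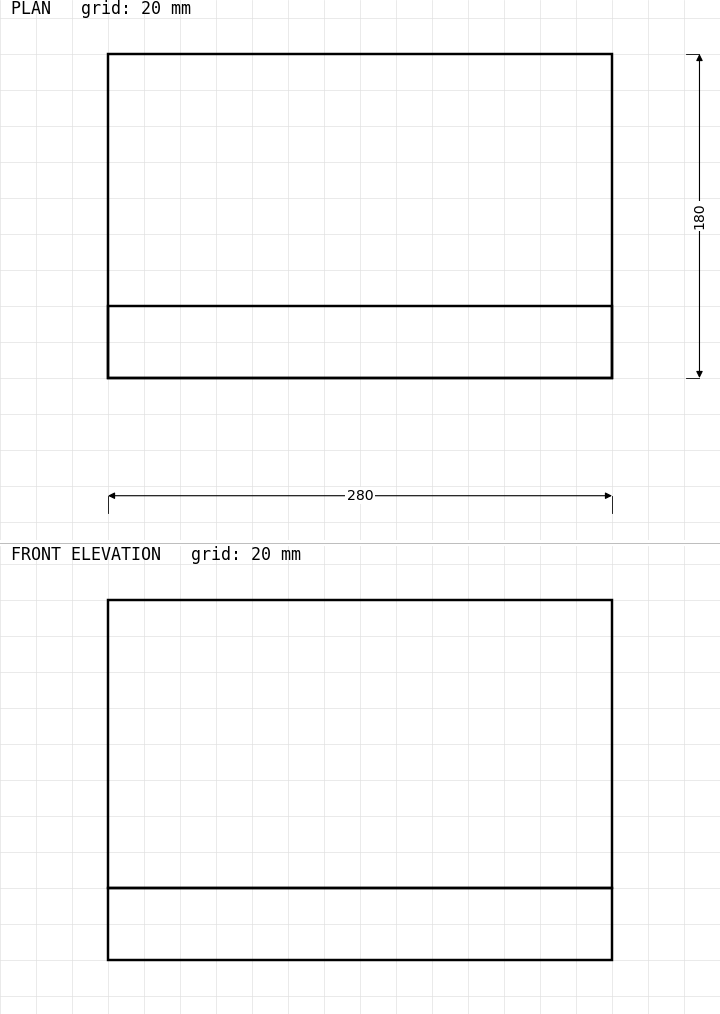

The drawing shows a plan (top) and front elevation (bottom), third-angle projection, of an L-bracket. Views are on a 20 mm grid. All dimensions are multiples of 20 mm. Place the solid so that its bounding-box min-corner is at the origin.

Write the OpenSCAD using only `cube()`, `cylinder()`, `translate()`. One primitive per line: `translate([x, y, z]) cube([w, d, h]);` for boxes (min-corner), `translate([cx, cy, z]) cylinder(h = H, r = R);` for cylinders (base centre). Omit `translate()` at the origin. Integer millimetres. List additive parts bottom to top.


cube([280, 180, 40]);
translate([0, 0, 40]) cube([280, 40, 160]);


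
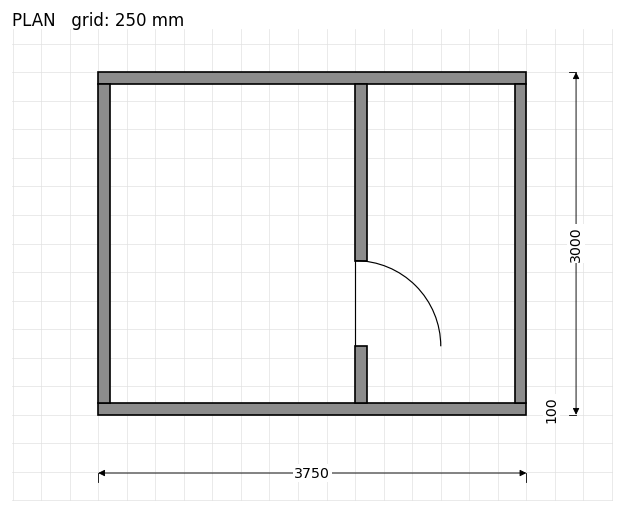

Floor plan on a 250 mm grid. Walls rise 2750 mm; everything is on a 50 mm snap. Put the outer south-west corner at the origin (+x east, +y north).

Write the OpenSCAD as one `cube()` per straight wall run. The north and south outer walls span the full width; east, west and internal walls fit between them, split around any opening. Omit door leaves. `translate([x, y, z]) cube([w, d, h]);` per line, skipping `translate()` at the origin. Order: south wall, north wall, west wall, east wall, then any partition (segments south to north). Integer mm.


cube([3750, 100, 2750]);
translate([0, 2900, 0]) cube([3750, 100, 2750]);
translate([0, 100, 0]) cube([100, 2800, 2750]);
translate([3650, 100, 0]) cube([100, 2800, 2750]);
translate([2250, 100, 0]) cube([100, 500, 2750]);
translate([2250, 1350, 0]) cube([100, 1550, 2750]);
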